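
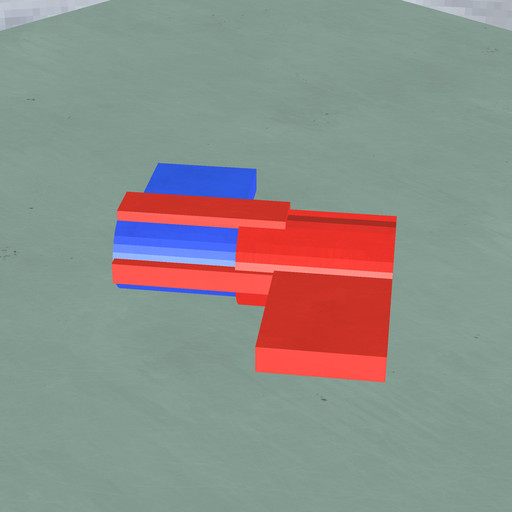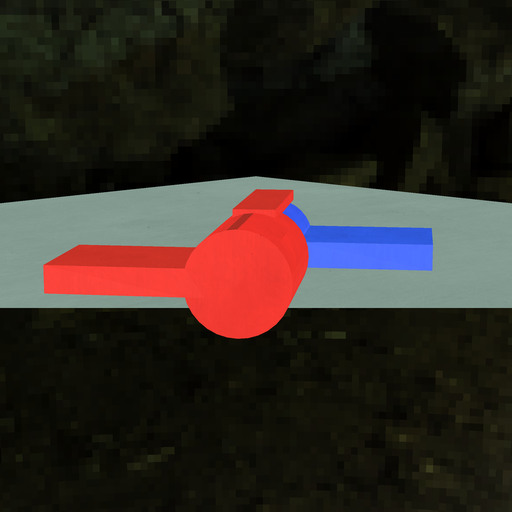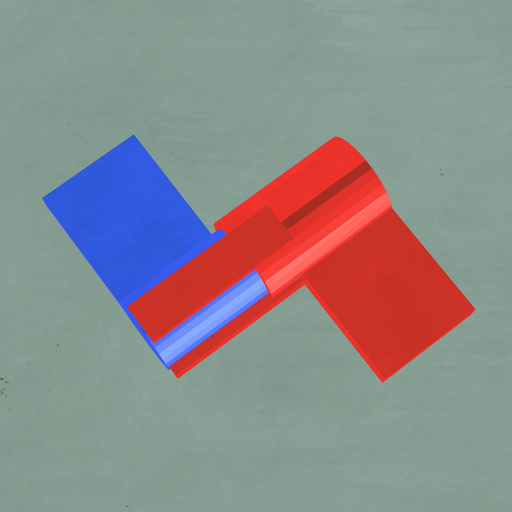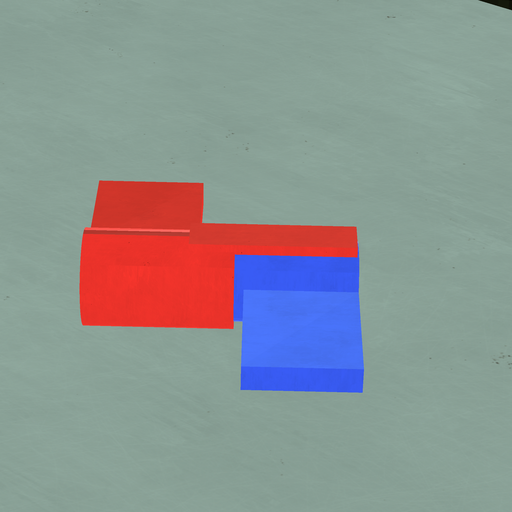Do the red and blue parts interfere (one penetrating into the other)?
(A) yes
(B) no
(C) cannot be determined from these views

(A) yes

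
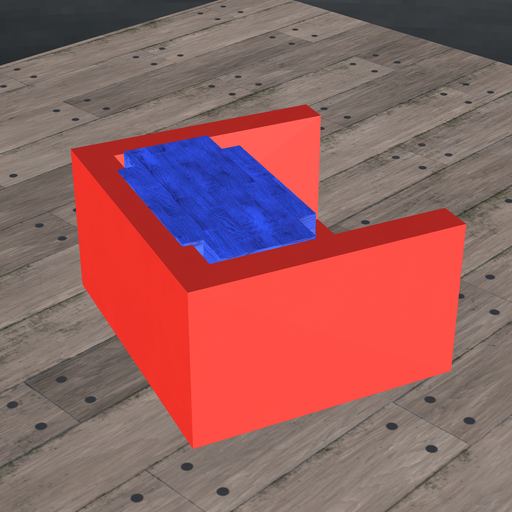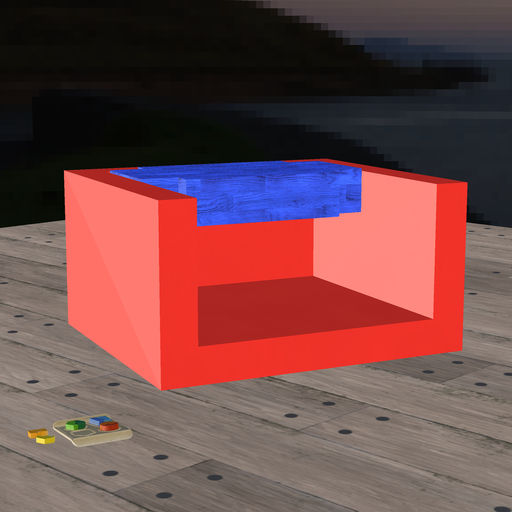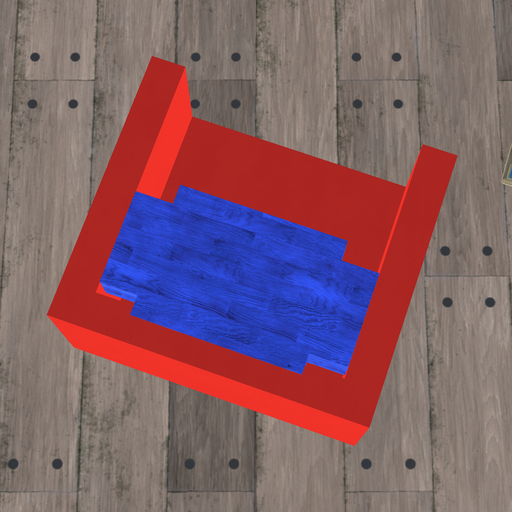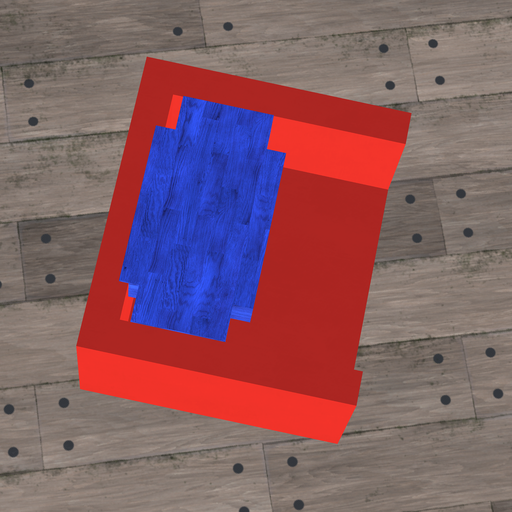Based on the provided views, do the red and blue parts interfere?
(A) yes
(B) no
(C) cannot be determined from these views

(A) yes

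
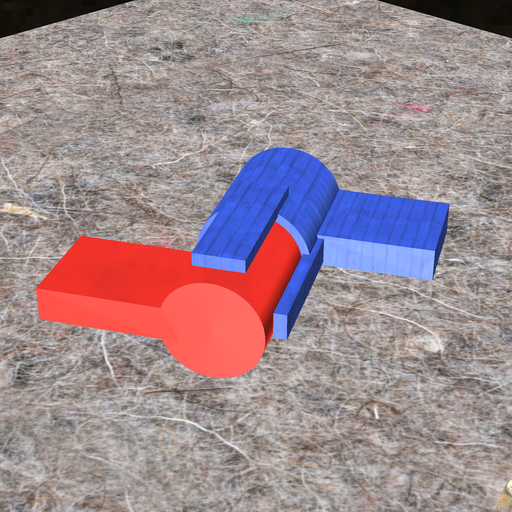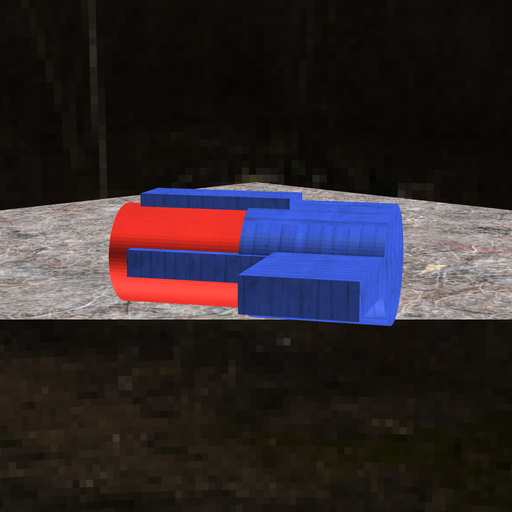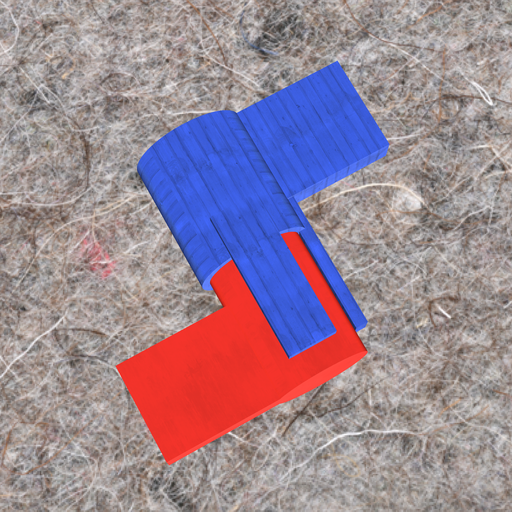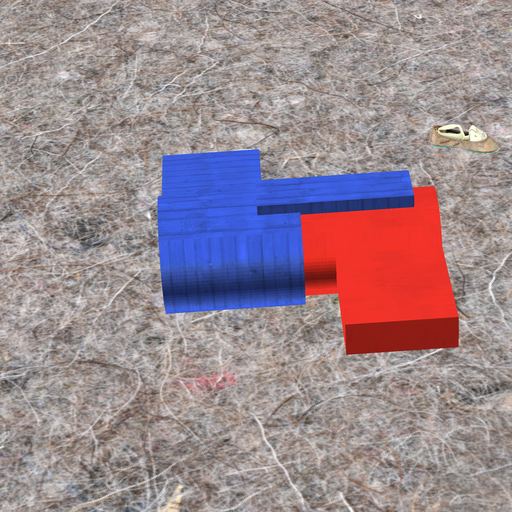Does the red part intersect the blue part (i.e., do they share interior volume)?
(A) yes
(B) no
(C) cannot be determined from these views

(A) yes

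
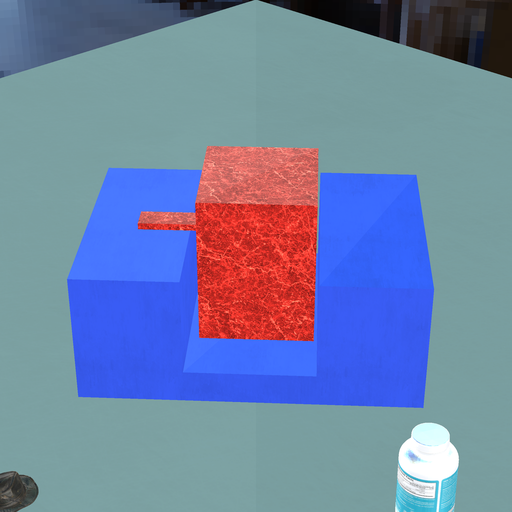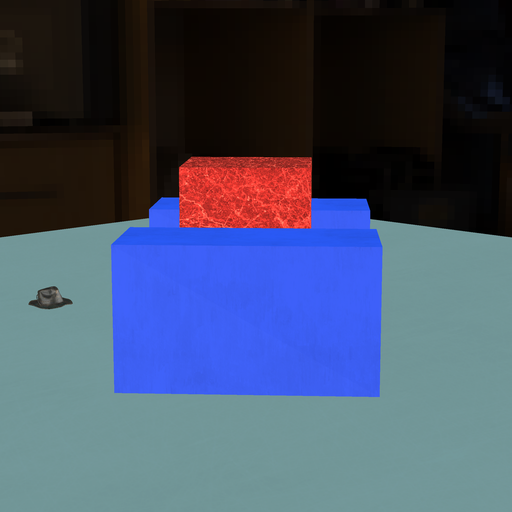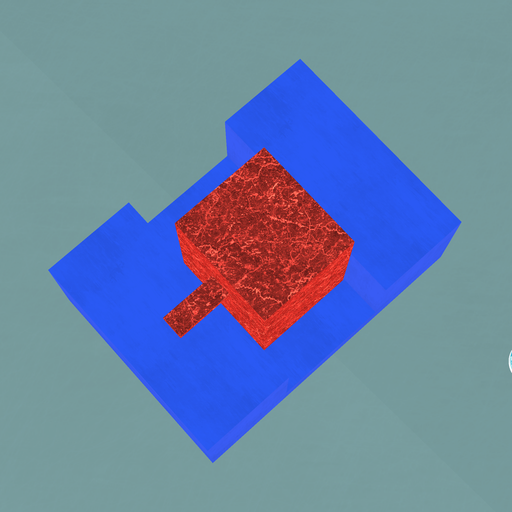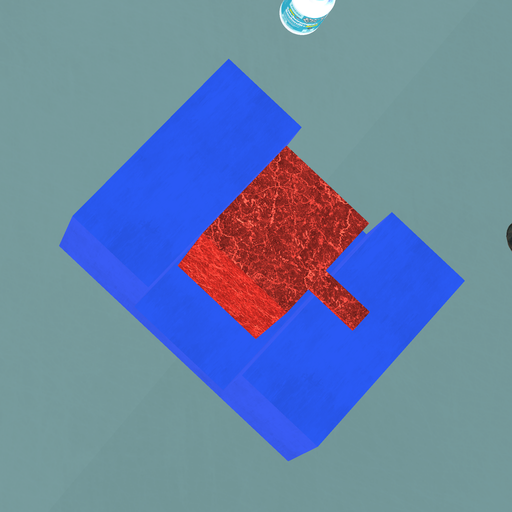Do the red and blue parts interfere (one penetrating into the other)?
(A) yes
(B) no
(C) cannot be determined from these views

(B) no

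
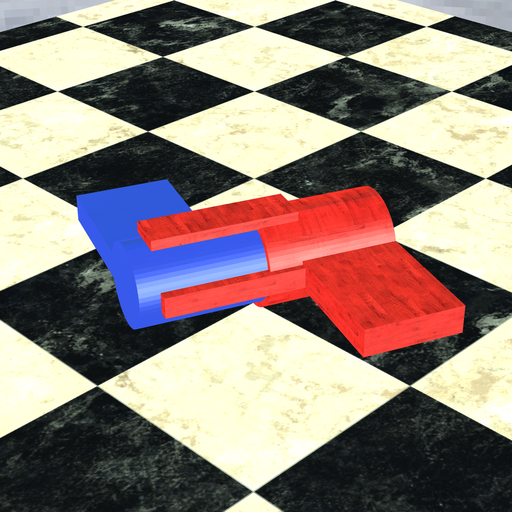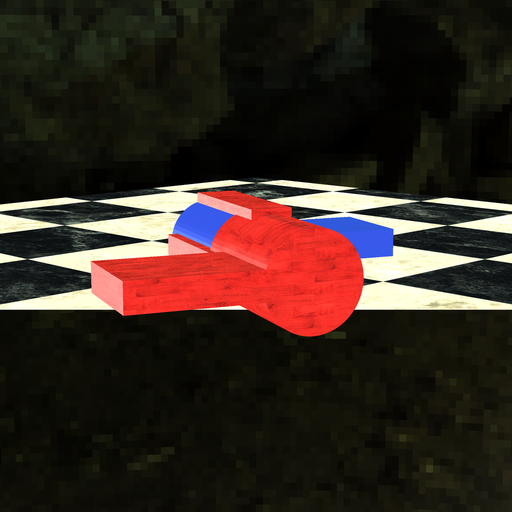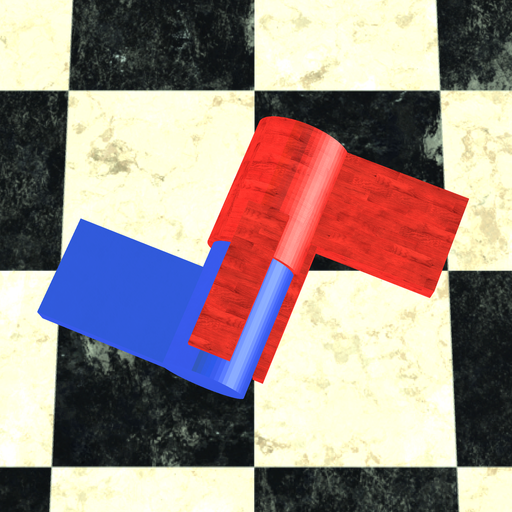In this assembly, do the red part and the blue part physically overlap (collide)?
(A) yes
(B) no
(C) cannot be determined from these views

(A) yes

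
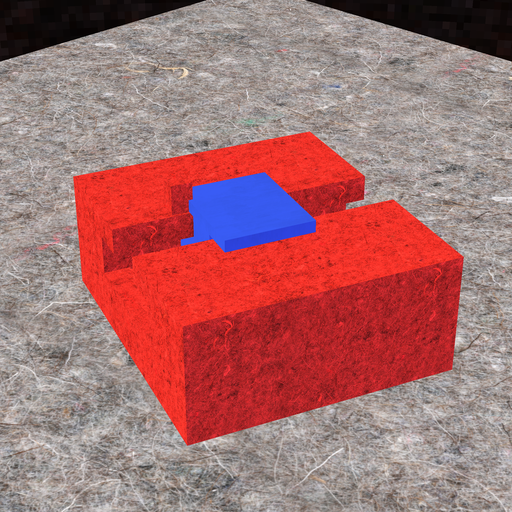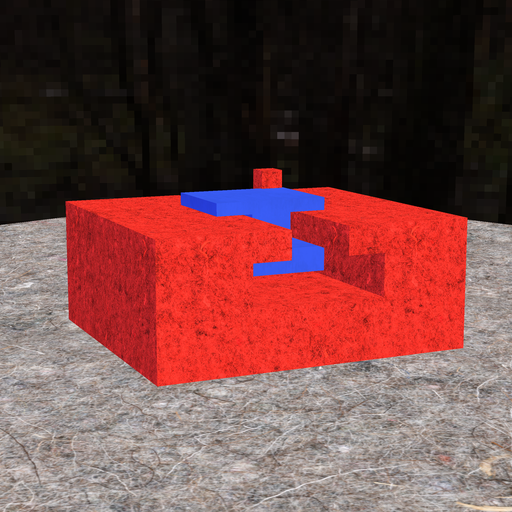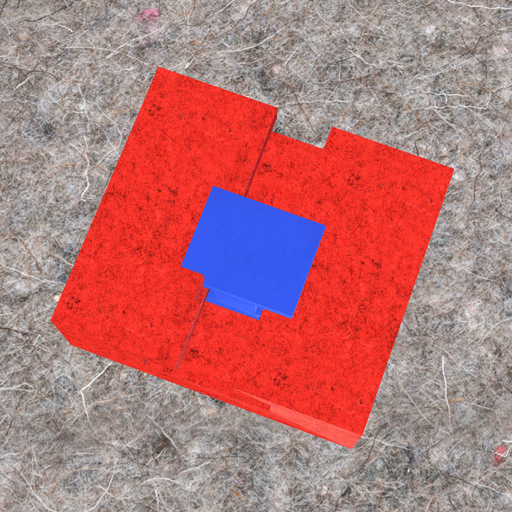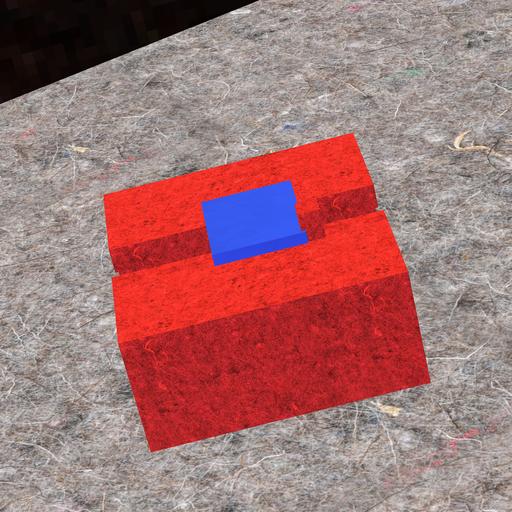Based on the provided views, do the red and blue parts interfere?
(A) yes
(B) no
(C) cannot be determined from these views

(A) yes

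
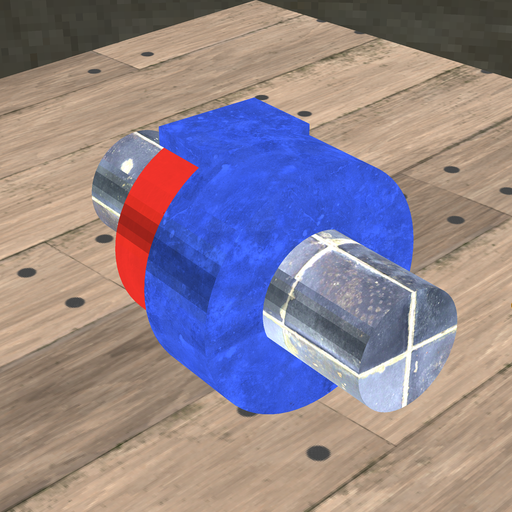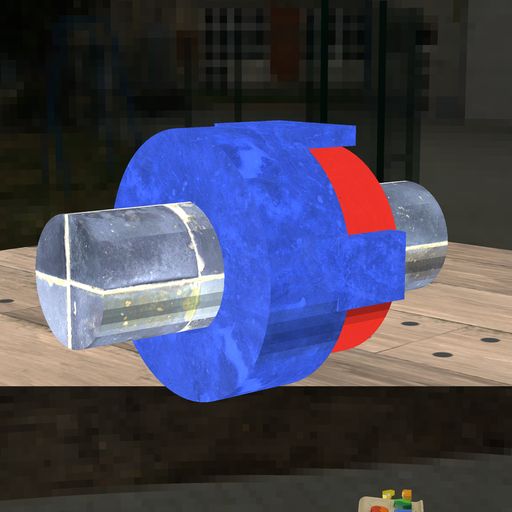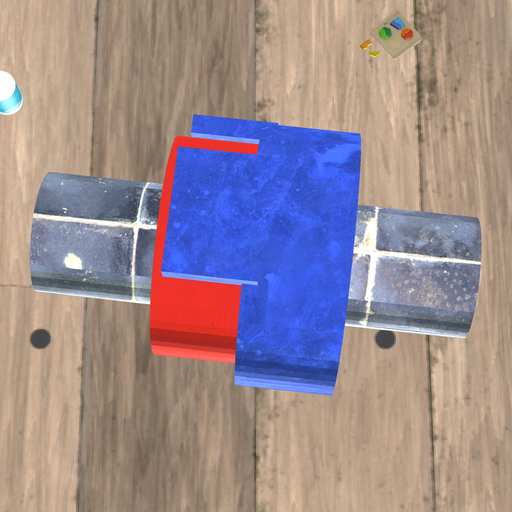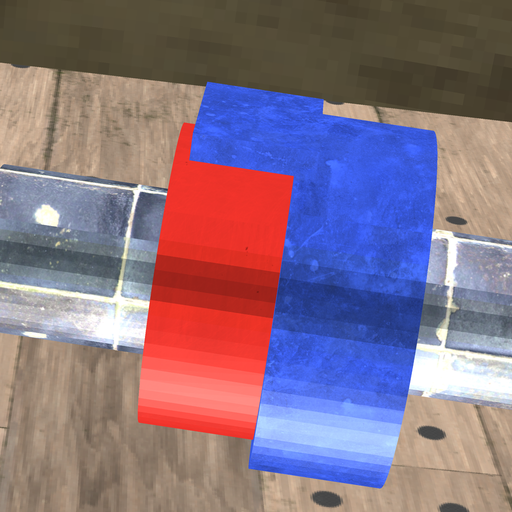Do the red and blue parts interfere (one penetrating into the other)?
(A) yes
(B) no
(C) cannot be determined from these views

(A) yes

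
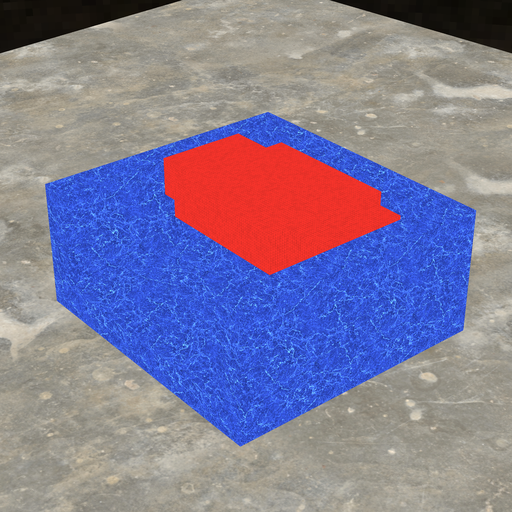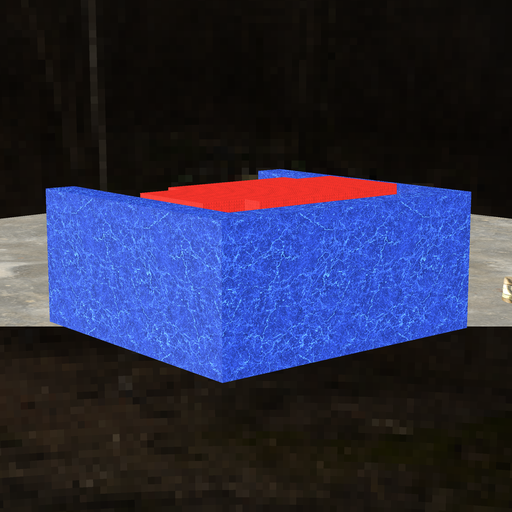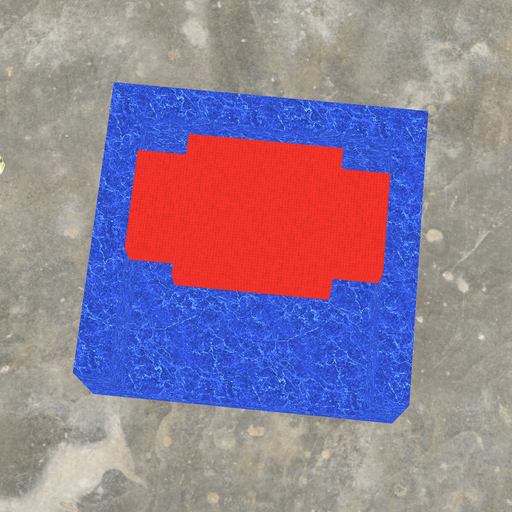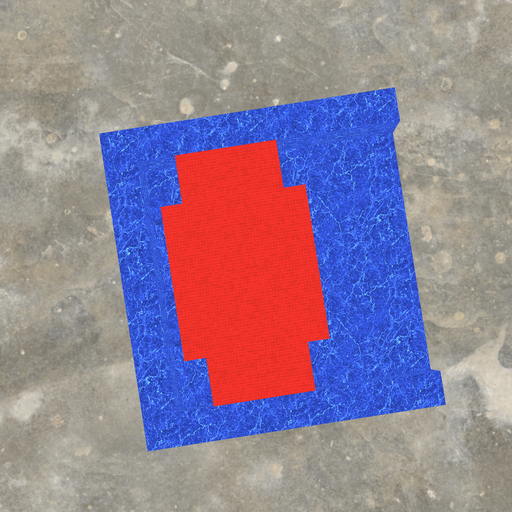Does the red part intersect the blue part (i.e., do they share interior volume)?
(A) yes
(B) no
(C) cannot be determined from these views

(B) no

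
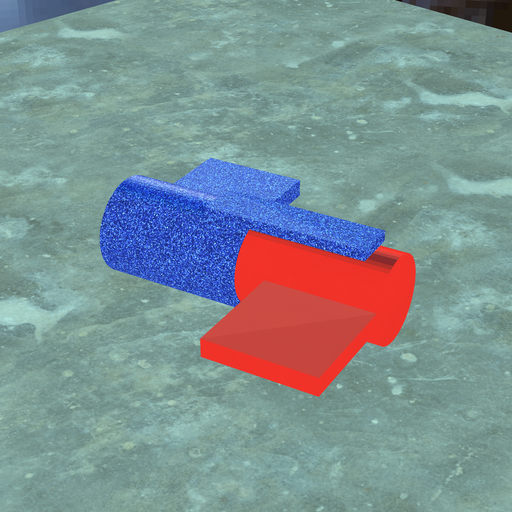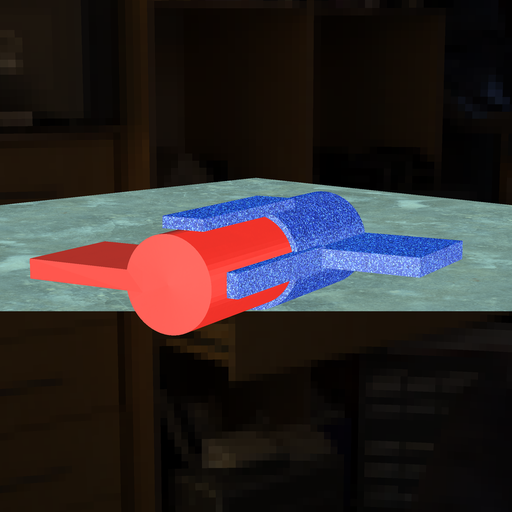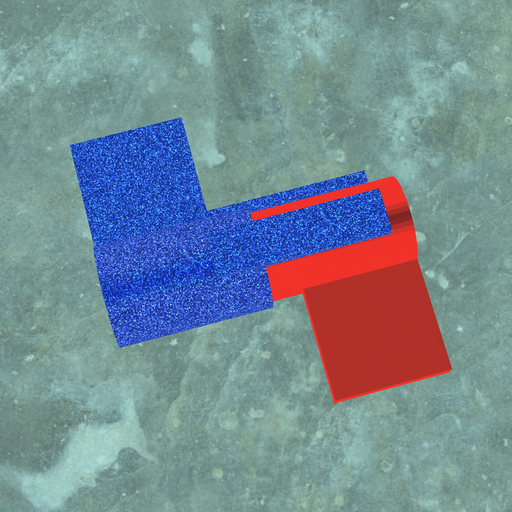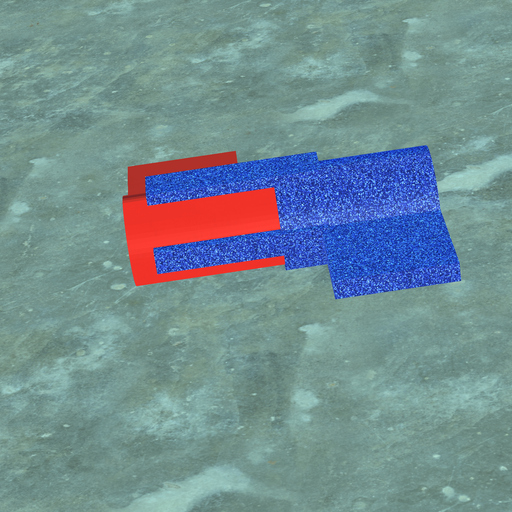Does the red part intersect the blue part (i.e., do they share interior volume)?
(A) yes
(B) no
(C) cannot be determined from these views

(A) yes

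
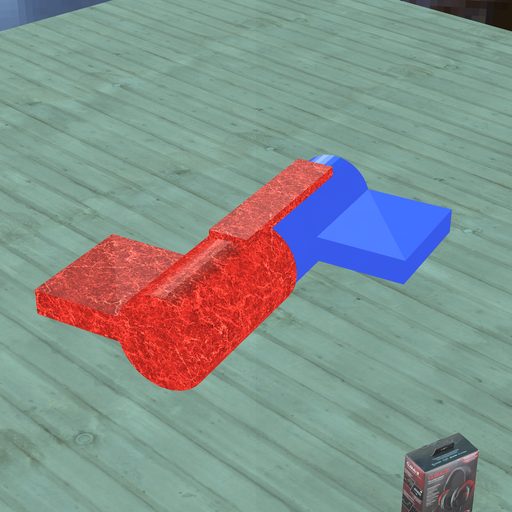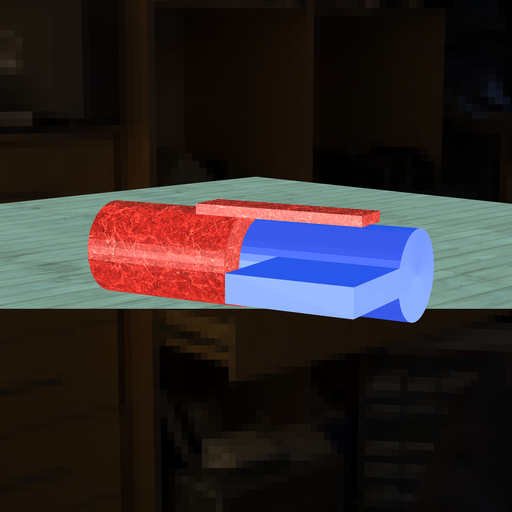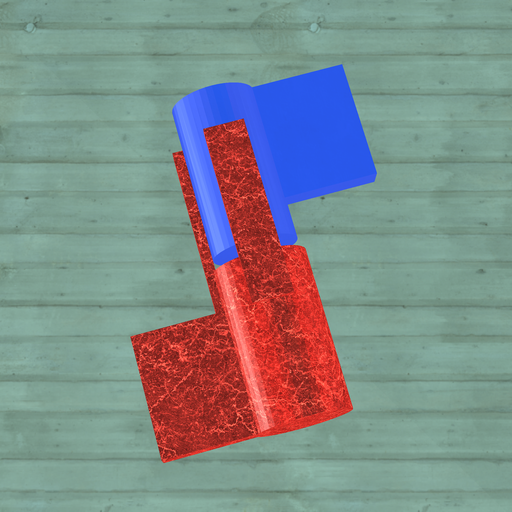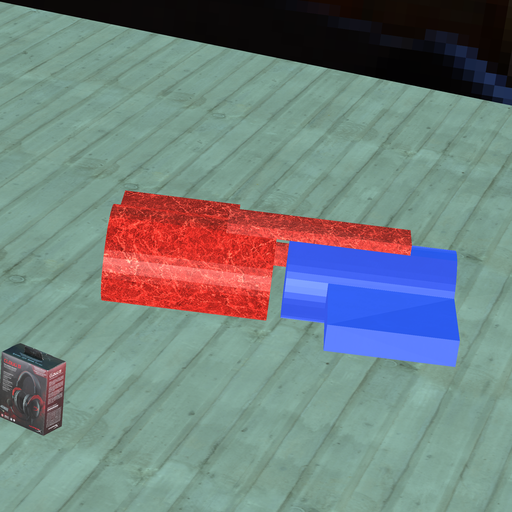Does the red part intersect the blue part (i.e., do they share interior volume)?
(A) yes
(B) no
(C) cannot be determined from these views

(B) no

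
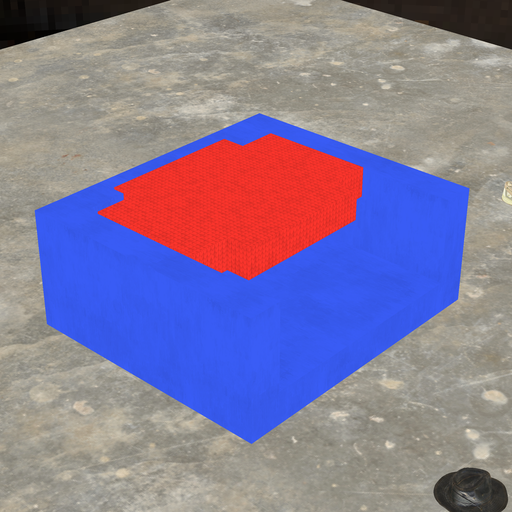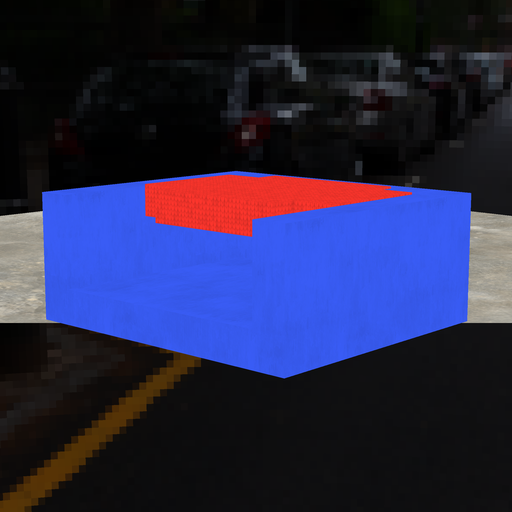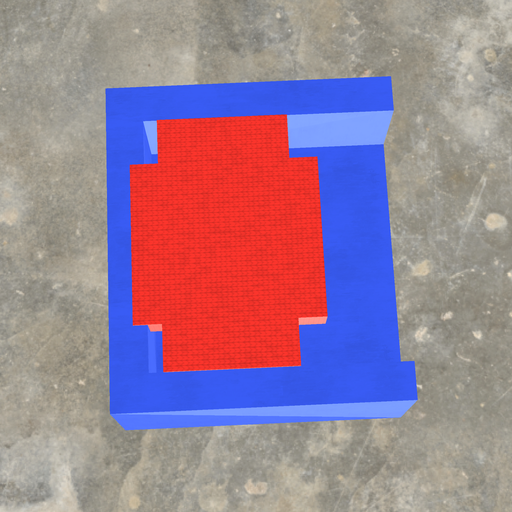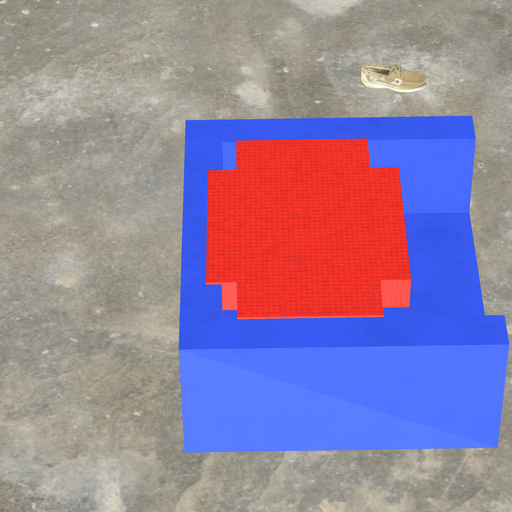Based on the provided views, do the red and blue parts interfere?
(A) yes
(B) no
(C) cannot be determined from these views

(A) yes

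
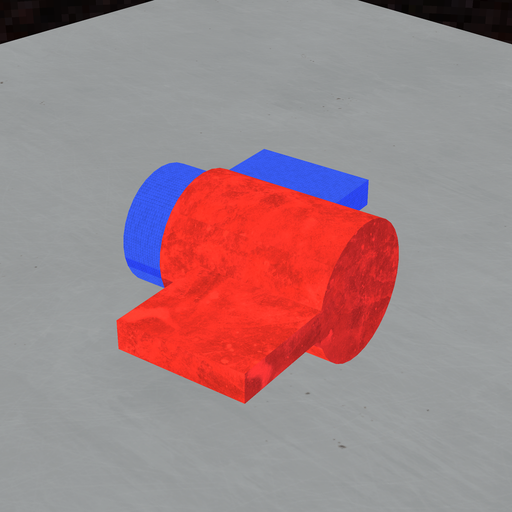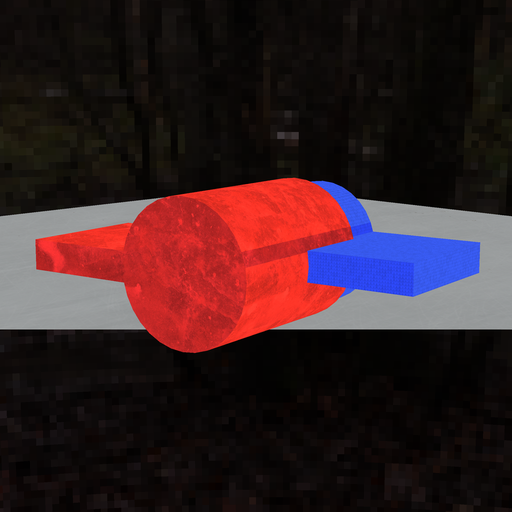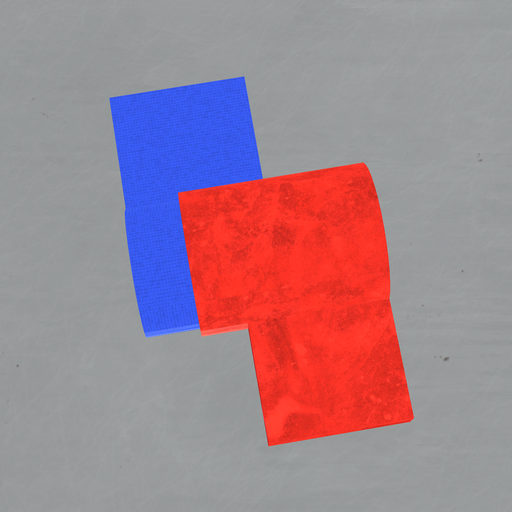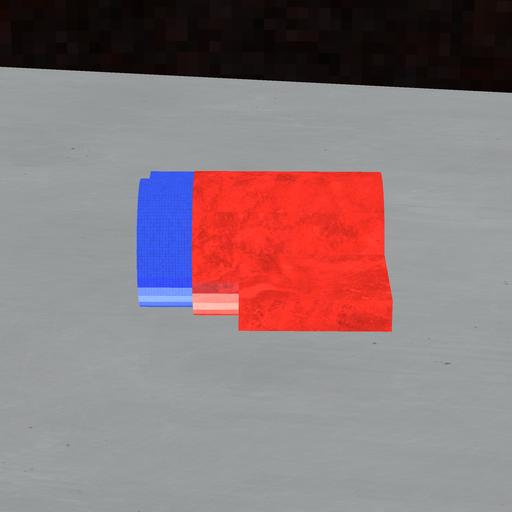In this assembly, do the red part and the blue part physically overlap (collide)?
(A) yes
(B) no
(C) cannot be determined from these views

(A) yes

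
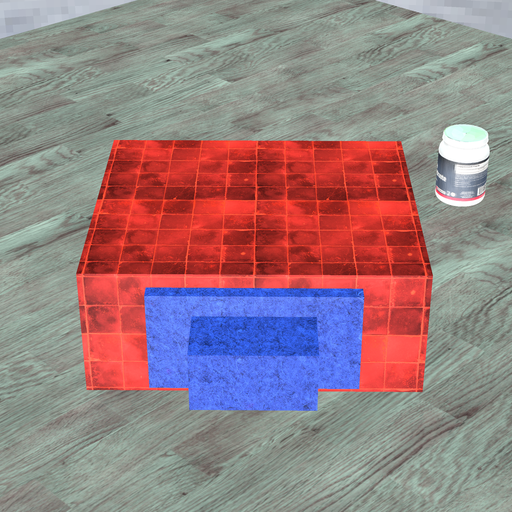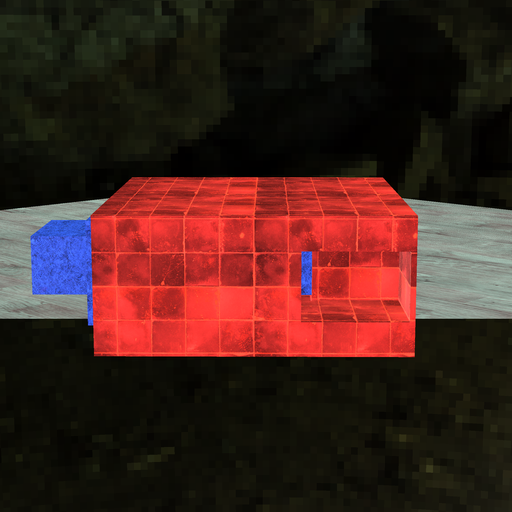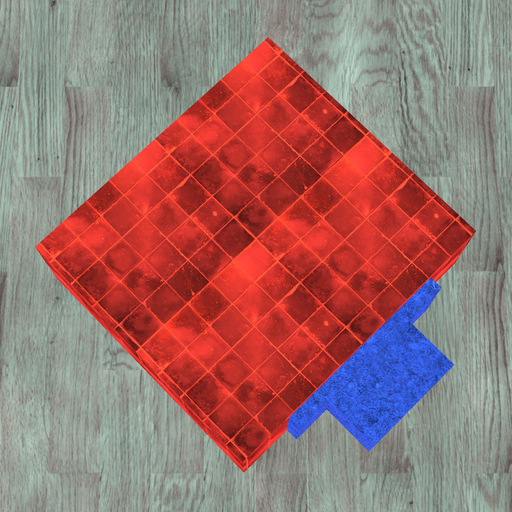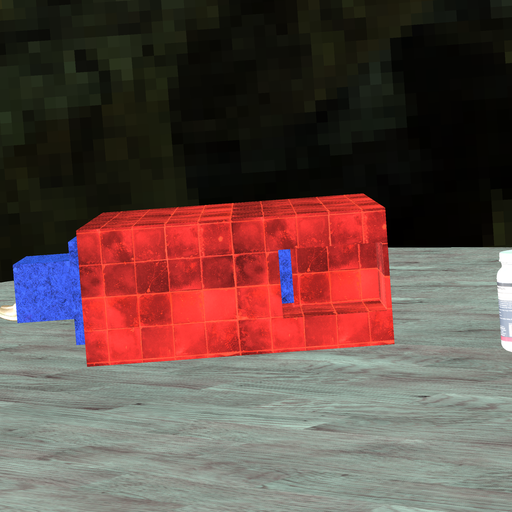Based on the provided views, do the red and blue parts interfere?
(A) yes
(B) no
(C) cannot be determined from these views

(A) yes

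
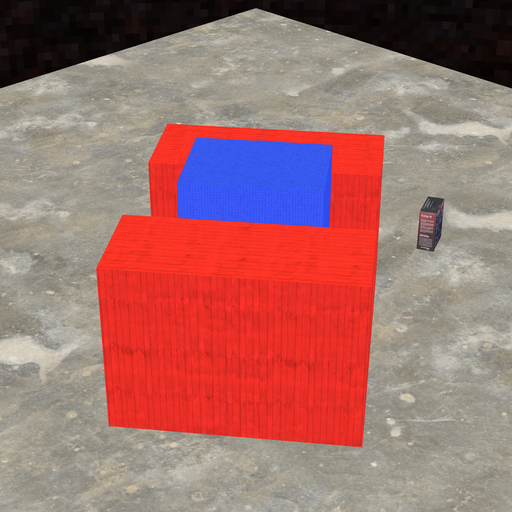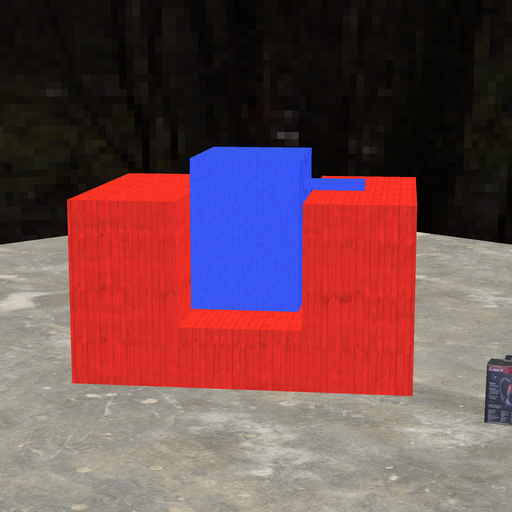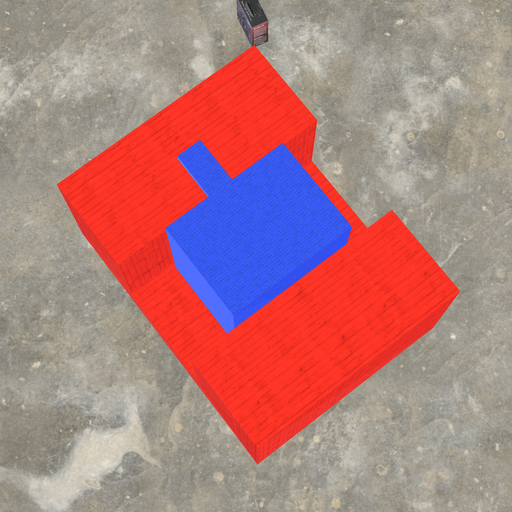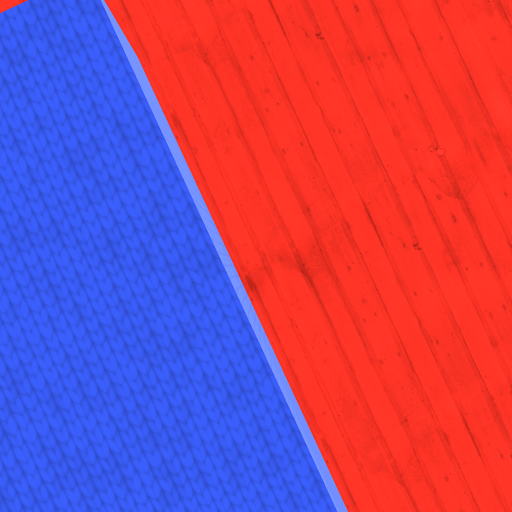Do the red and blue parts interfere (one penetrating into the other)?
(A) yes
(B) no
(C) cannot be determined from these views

(B) no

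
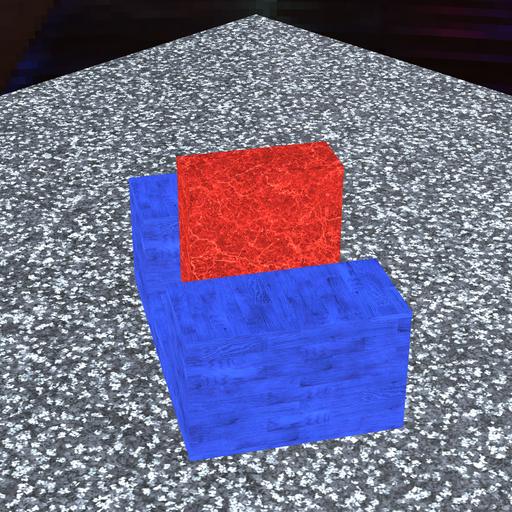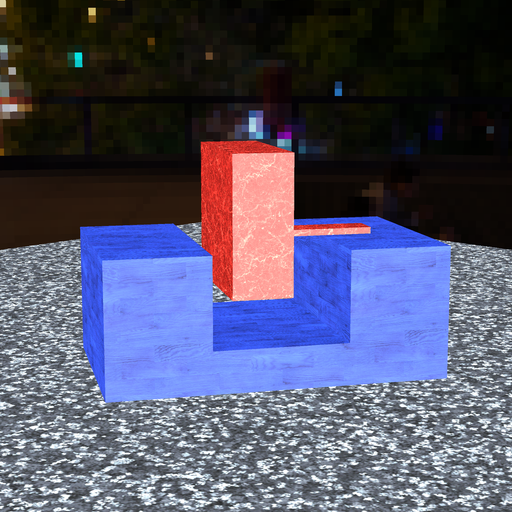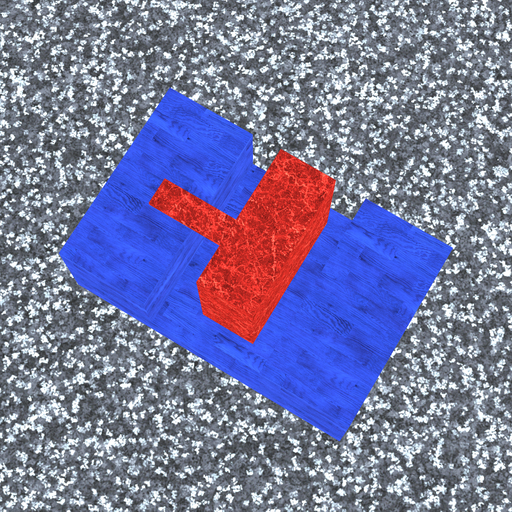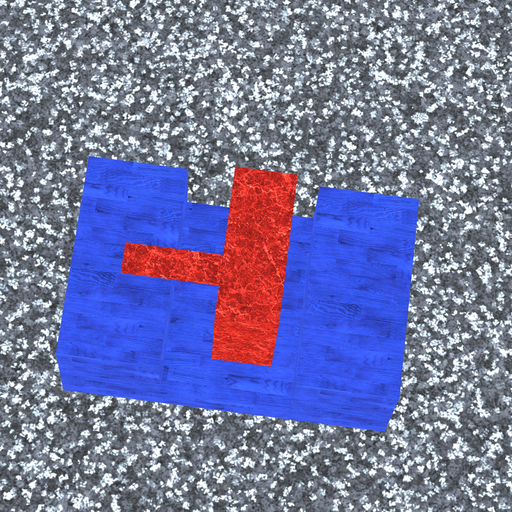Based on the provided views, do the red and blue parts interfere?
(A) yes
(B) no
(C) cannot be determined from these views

(B) no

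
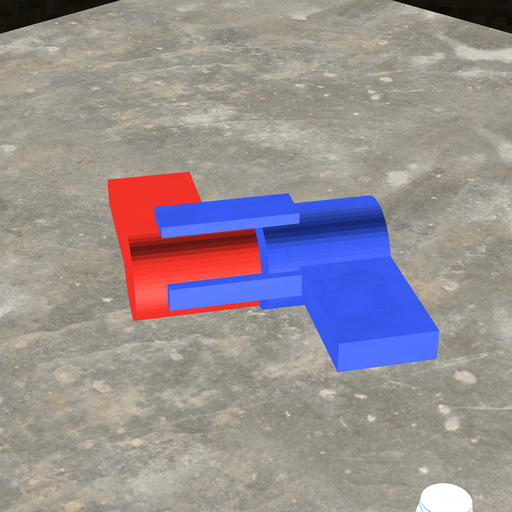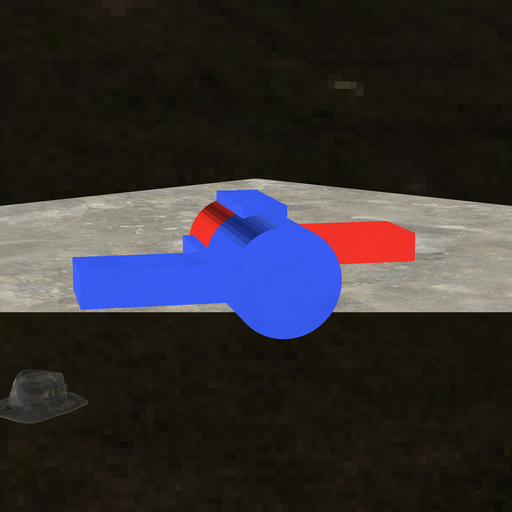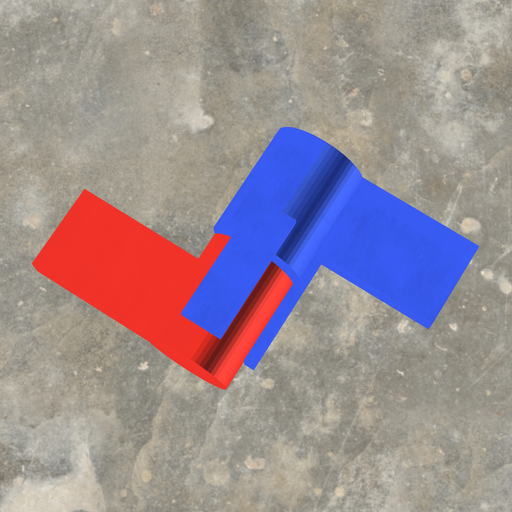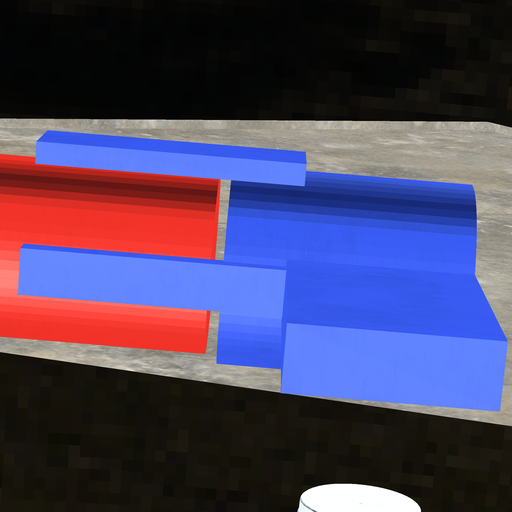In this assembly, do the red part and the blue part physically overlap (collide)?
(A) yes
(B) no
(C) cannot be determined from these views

(B) no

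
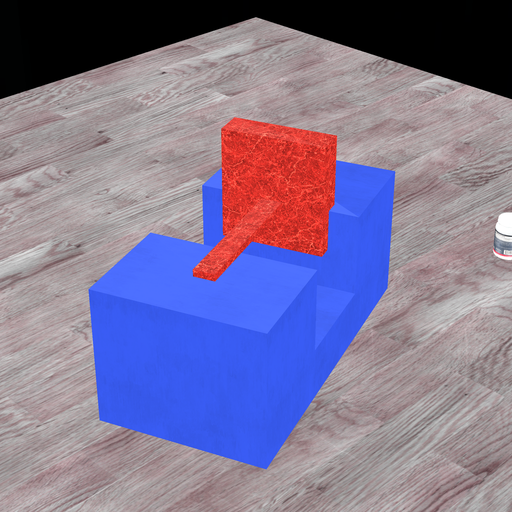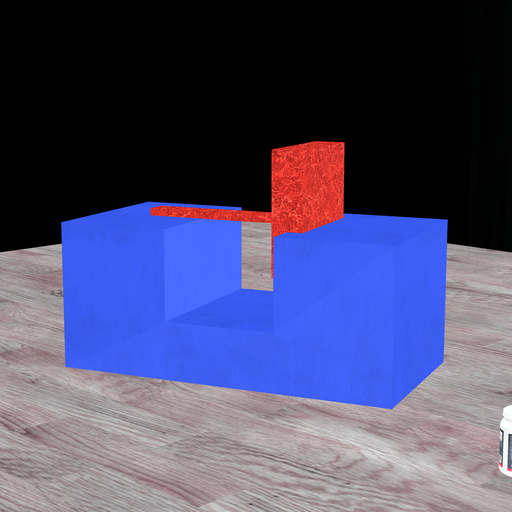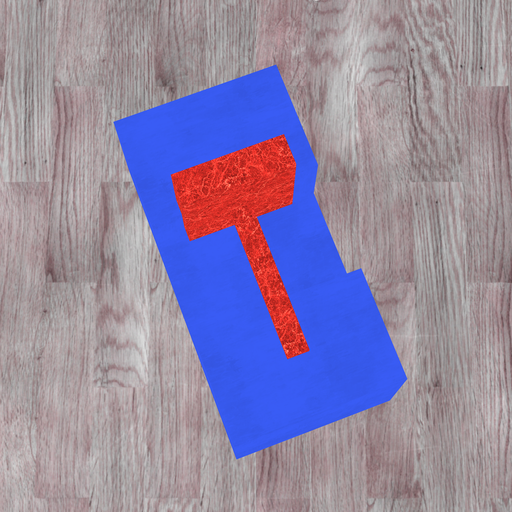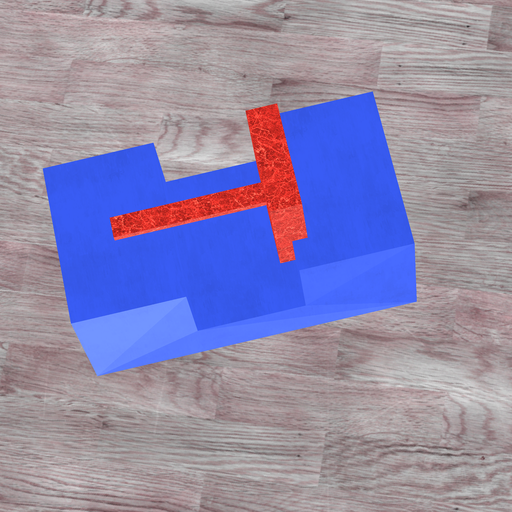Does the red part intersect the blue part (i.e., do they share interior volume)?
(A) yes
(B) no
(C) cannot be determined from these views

(A) yes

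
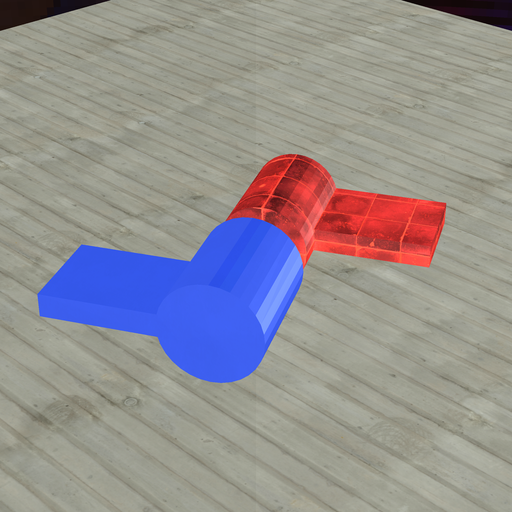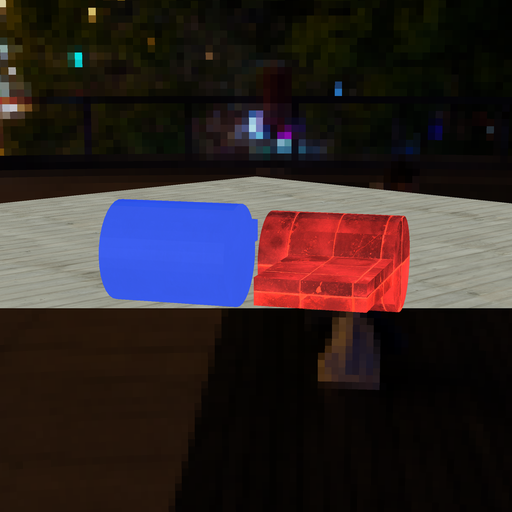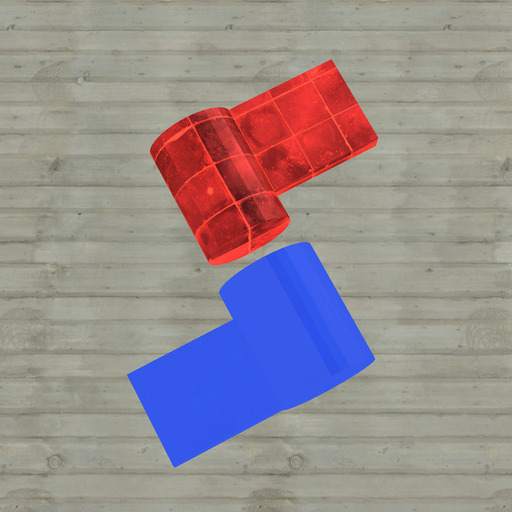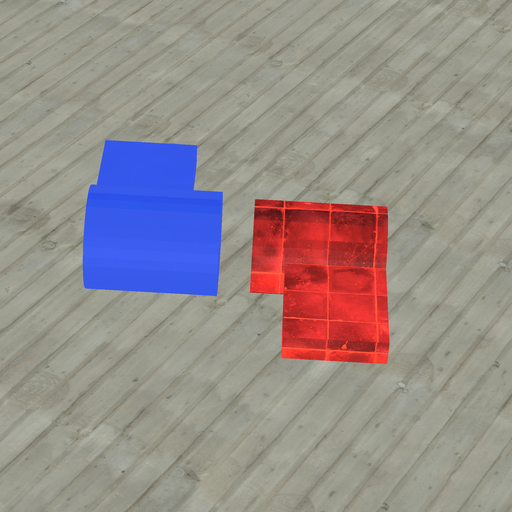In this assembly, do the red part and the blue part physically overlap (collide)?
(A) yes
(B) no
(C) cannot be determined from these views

(B) no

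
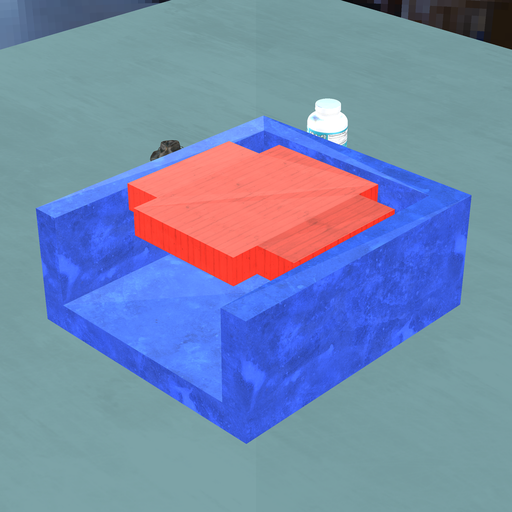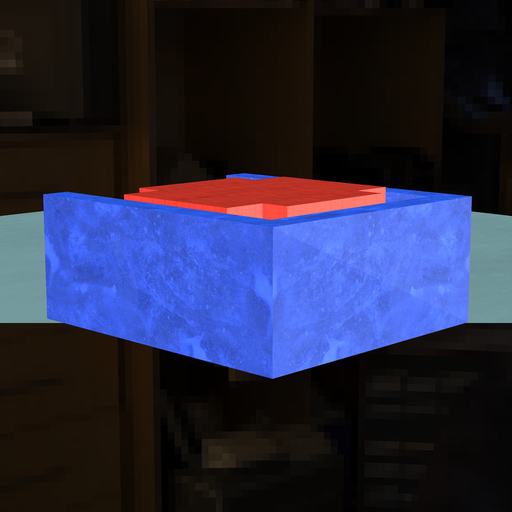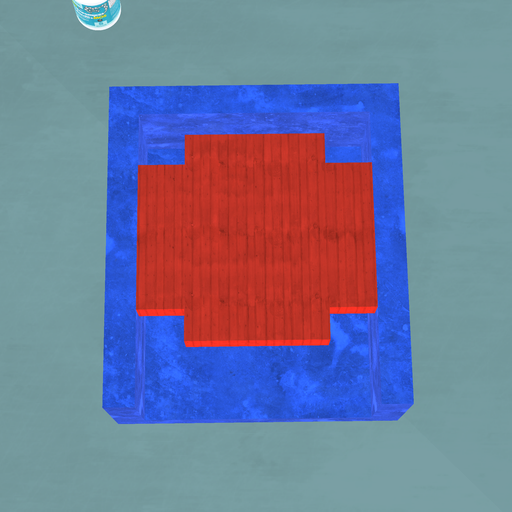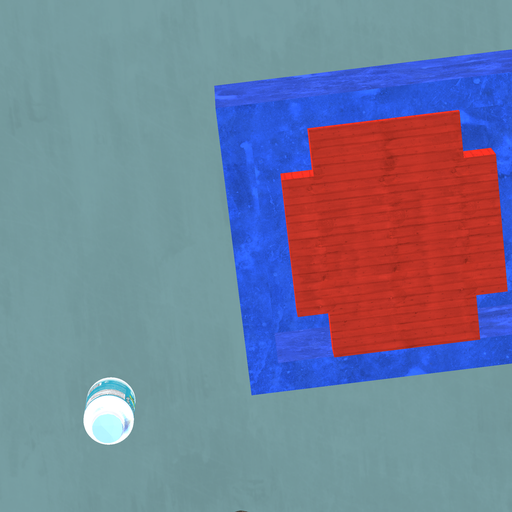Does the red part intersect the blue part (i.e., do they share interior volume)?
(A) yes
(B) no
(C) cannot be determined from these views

(B) no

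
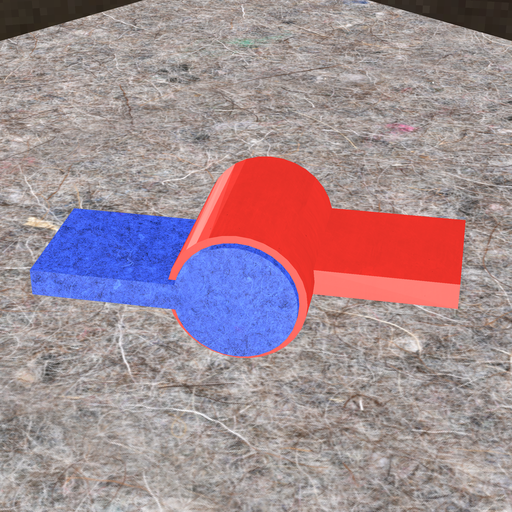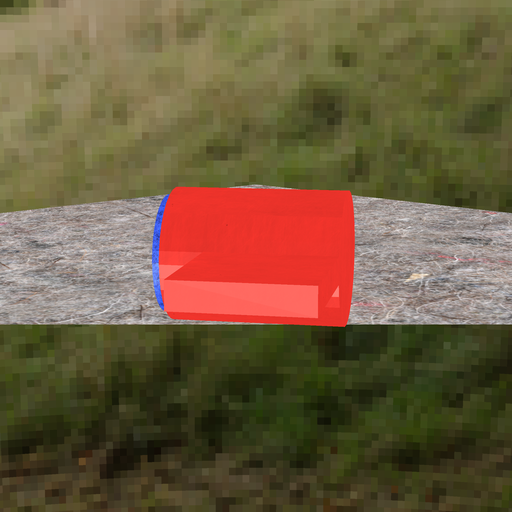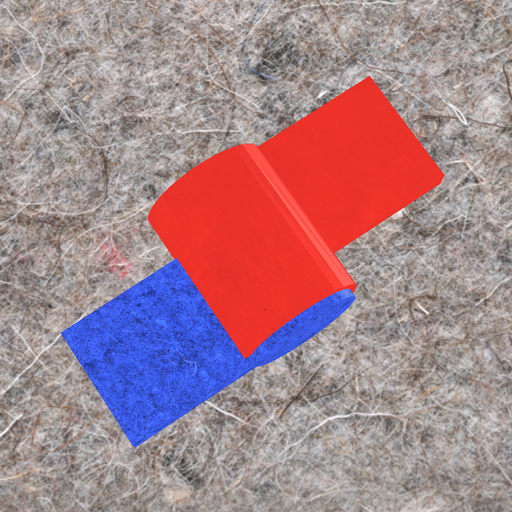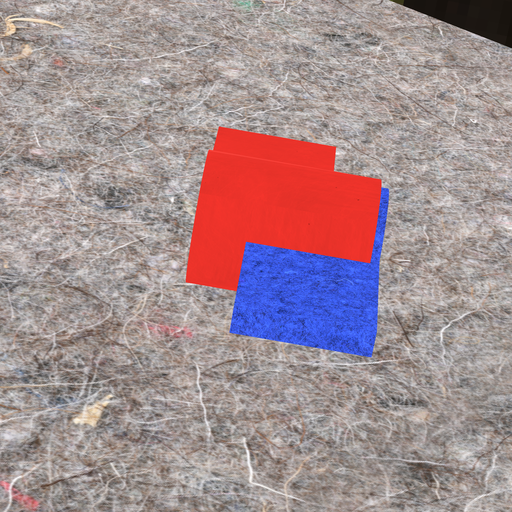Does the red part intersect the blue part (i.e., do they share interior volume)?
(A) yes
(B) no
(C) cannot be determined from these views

(A) yes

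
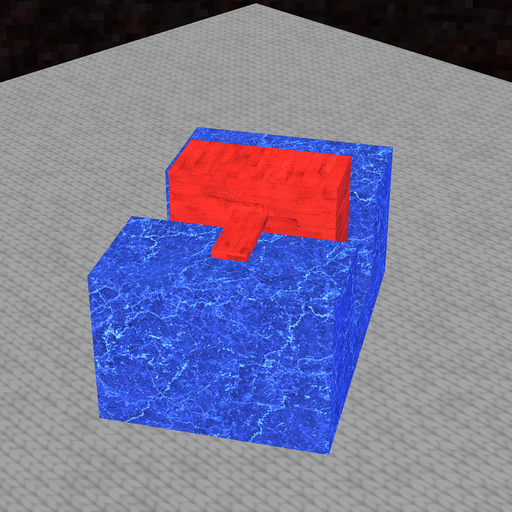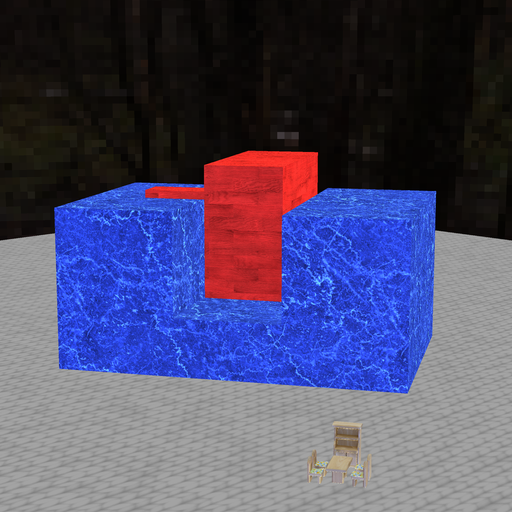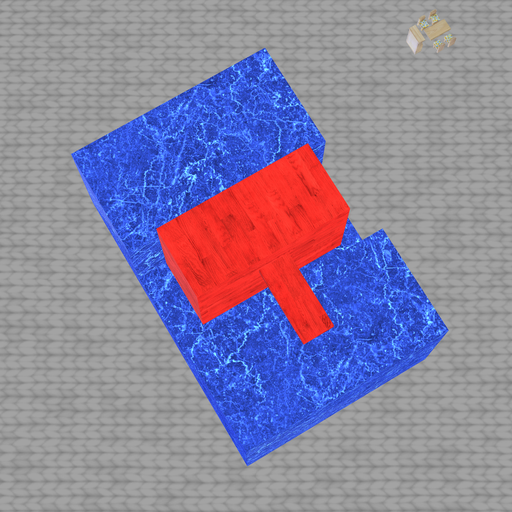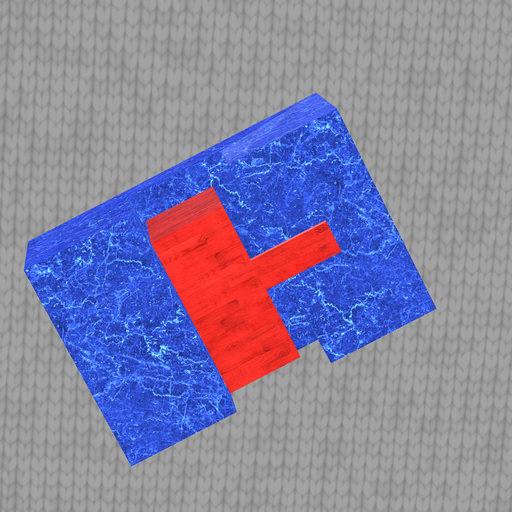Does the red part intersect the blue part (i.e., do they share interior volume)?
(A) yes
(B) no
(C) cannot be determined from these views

(B) no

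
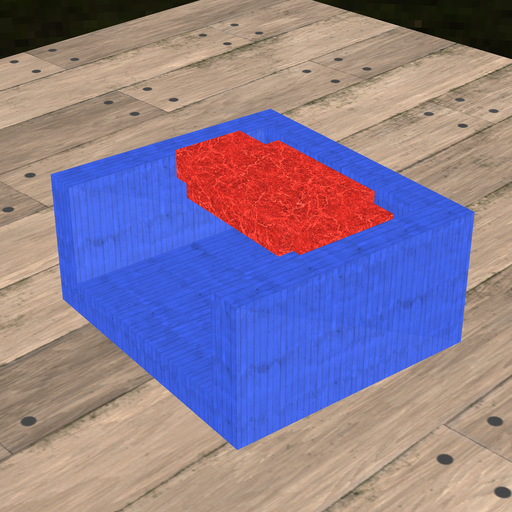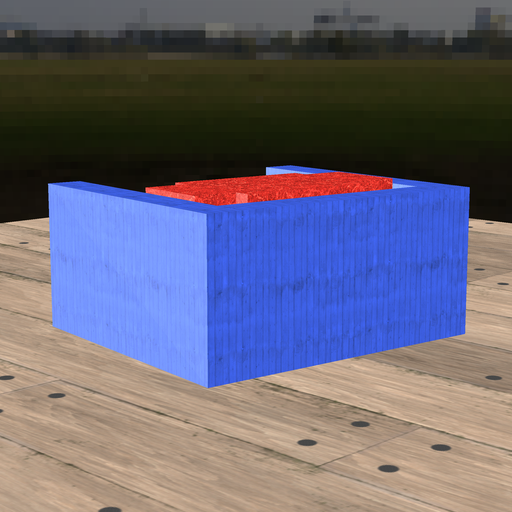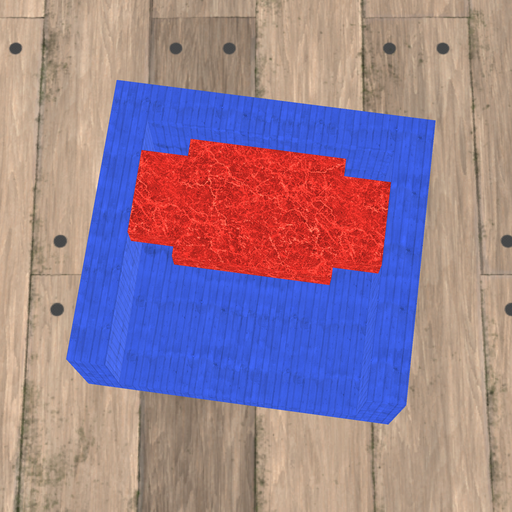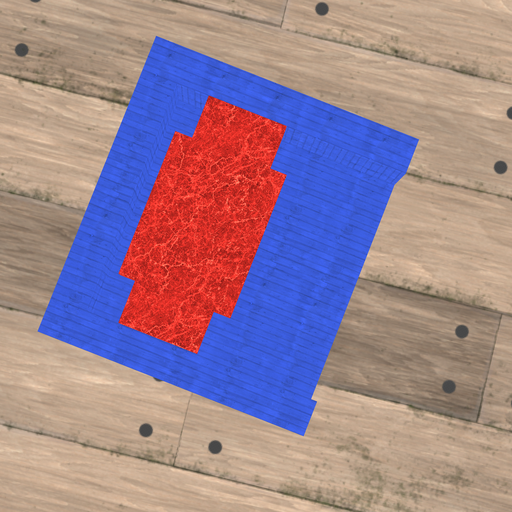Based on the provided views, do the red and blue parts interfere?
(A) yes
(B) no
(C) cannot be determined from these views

(B) no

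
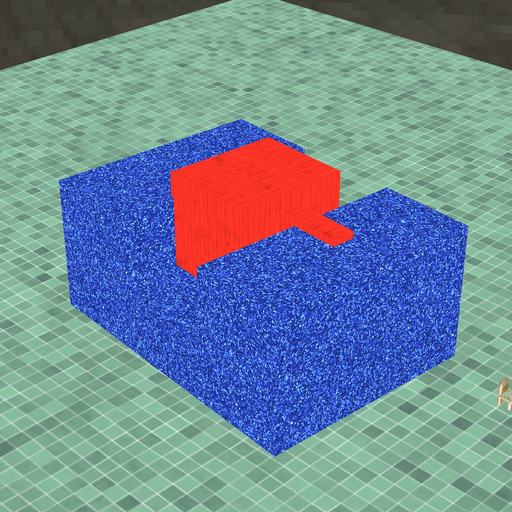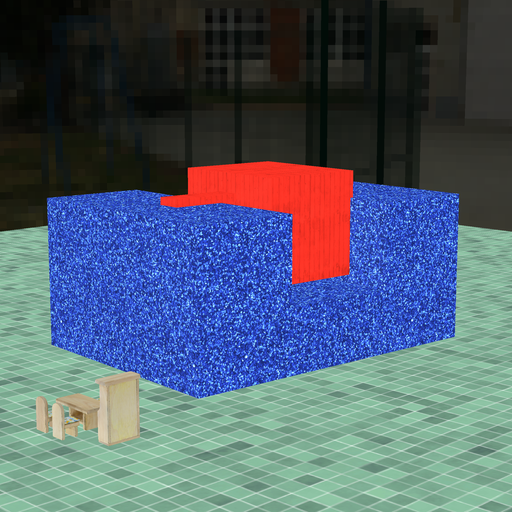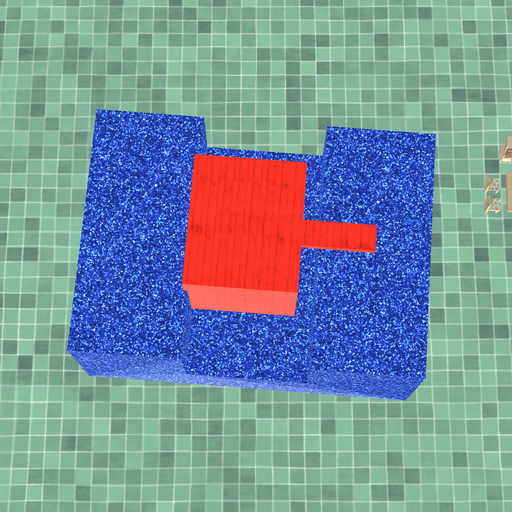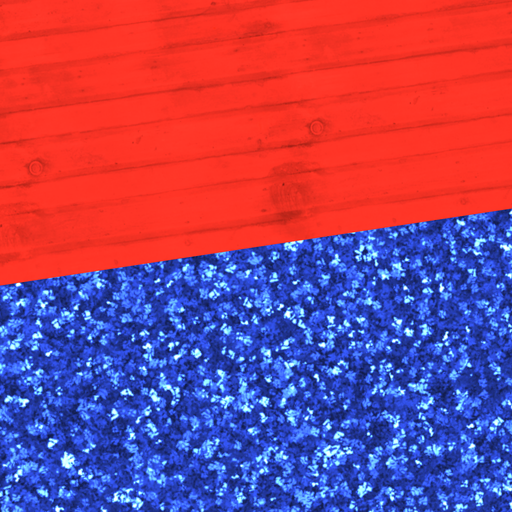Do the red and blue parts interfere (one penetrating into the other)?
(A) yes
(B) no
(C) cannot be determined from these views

(A) yes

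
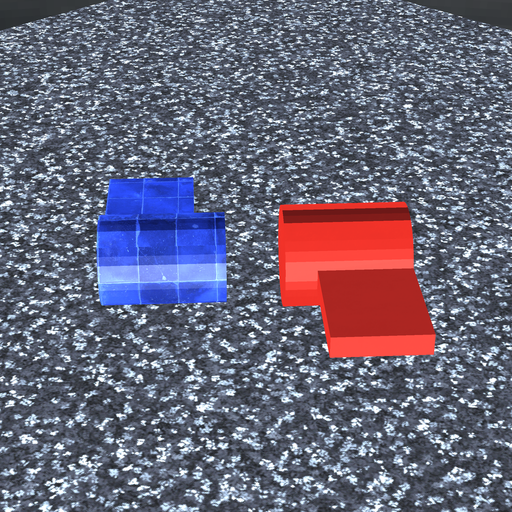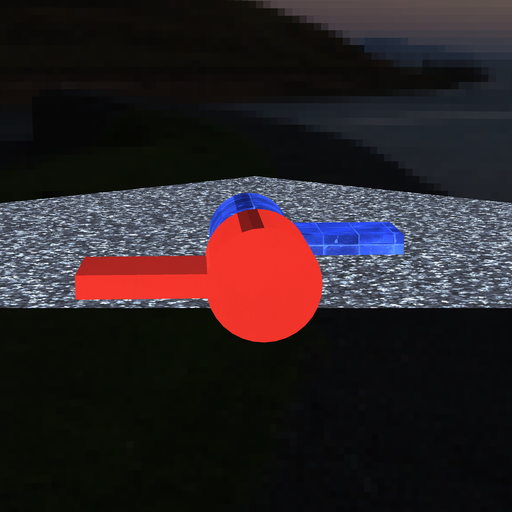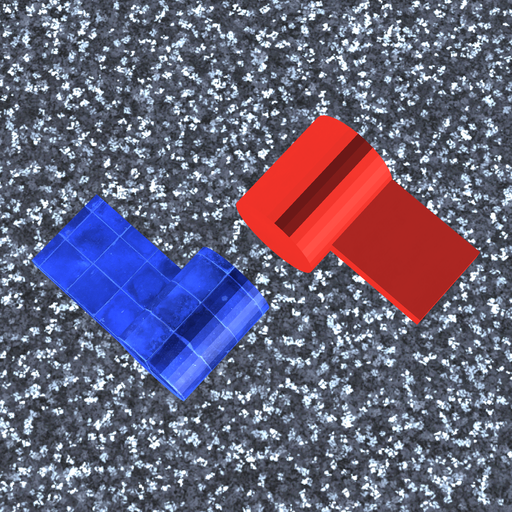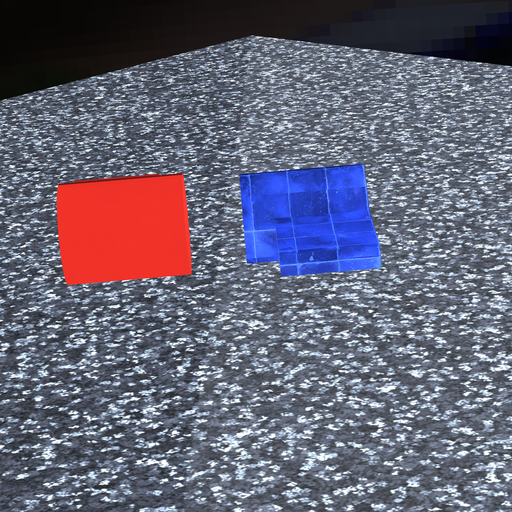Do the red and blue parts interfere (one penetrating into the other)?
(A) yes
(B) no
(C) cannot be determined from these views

(B) no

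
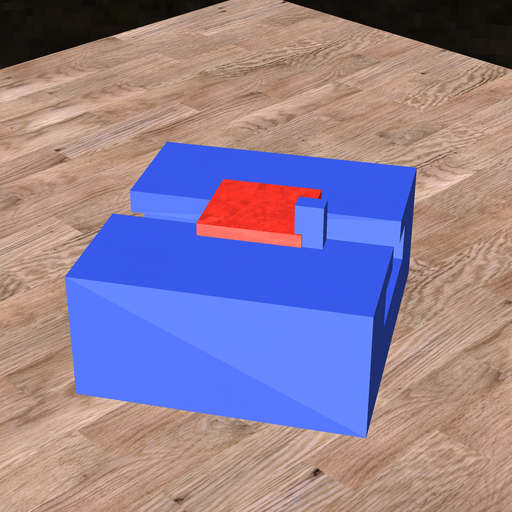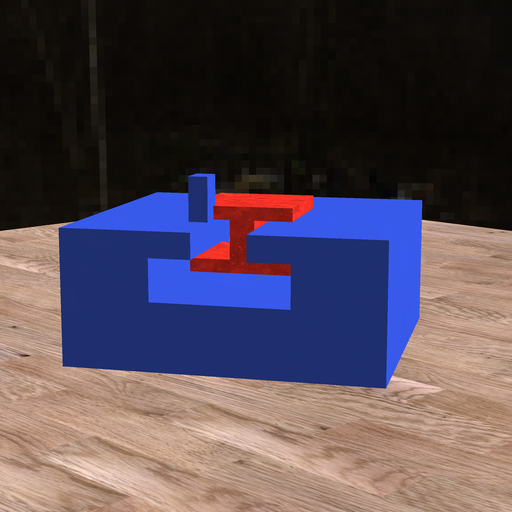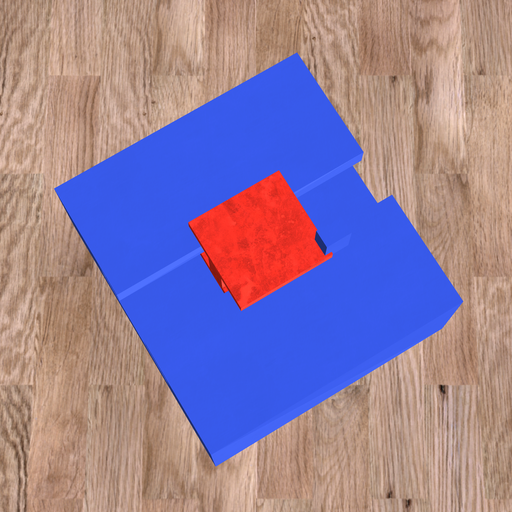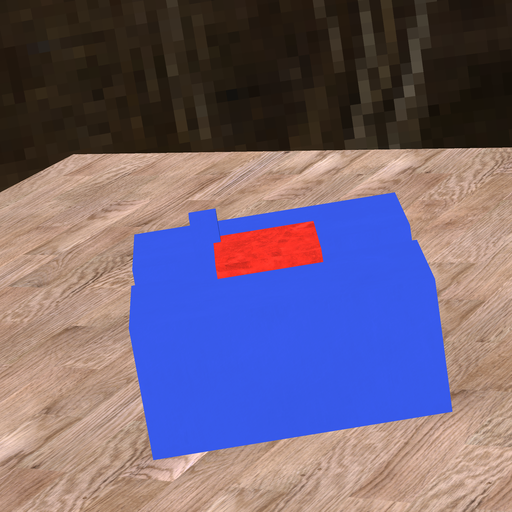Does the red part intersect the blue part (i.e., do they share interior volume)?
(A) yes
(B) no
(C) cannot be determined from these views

(A) yes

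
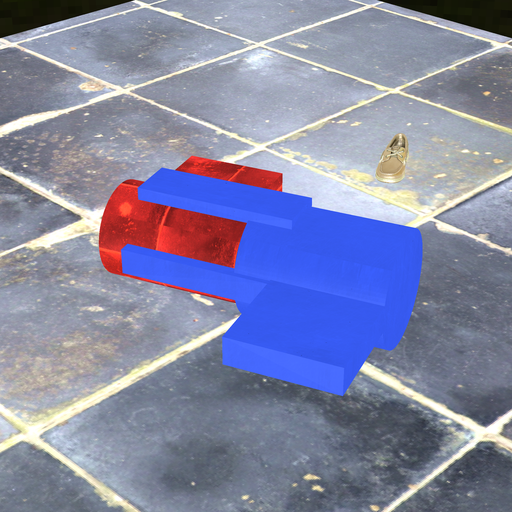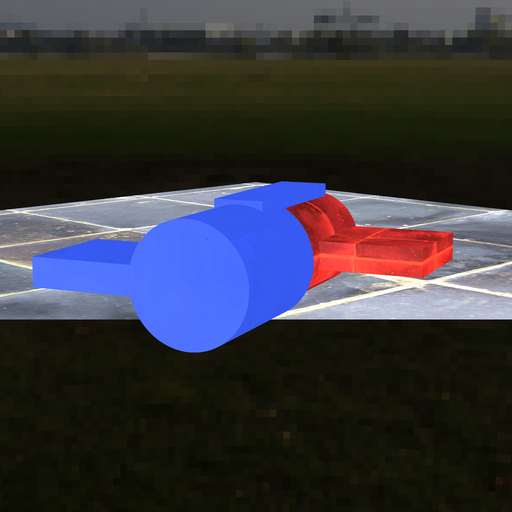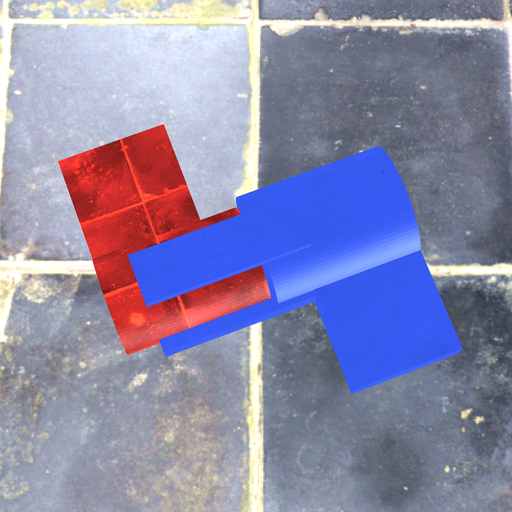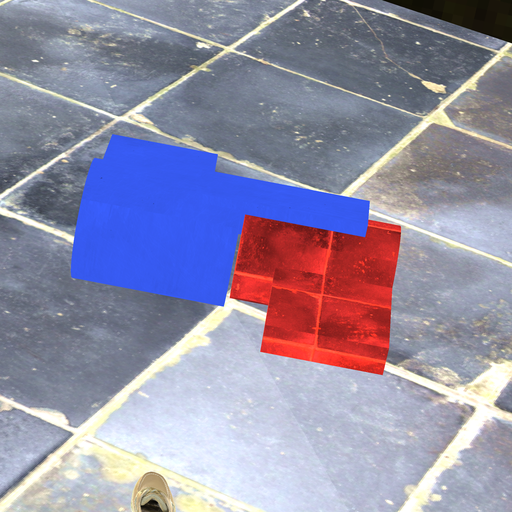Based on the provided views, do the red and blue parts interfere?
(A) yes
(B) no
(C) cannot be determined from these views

(B) no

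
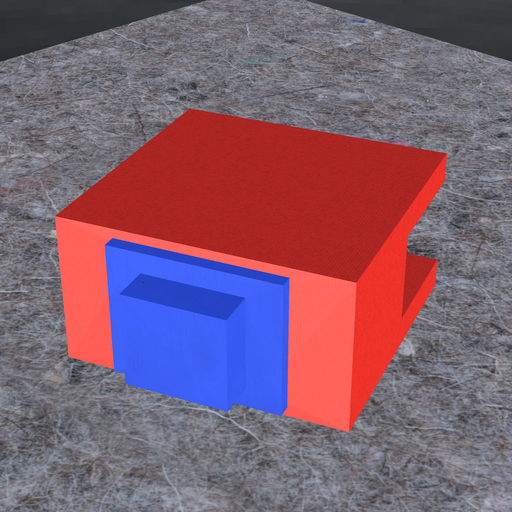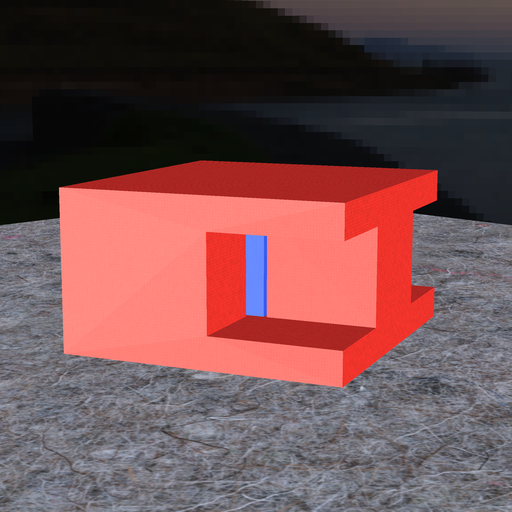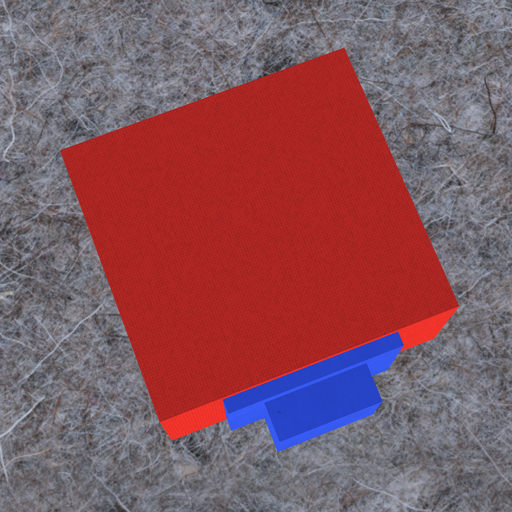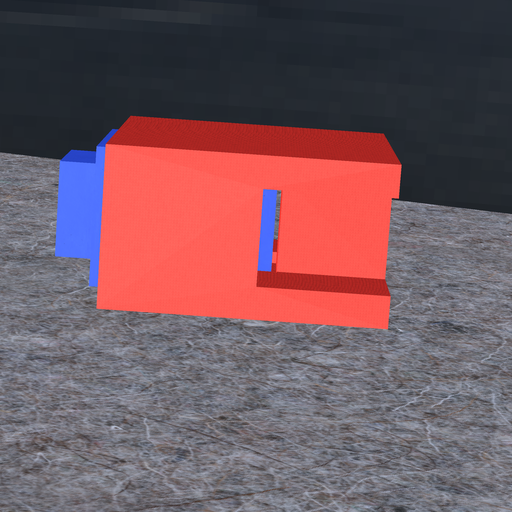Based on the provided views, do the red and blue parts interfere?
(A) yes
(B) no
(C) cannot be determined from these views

(B) no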